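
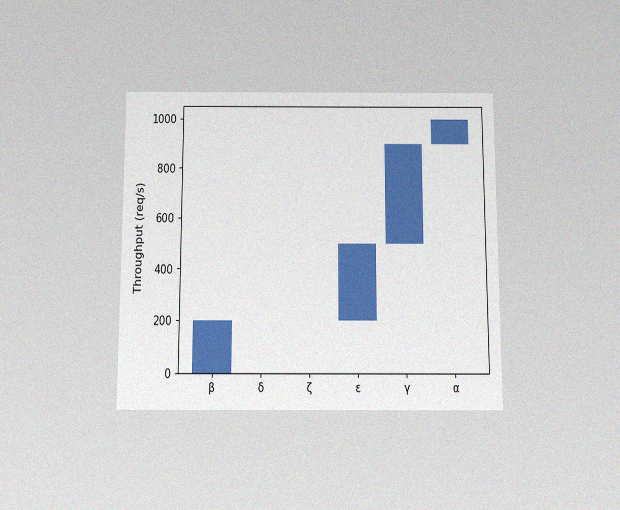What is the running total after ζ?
The chart is viewed slightly from below, with some photo noise. After ζ the running total reaches 200req/s.

200req/s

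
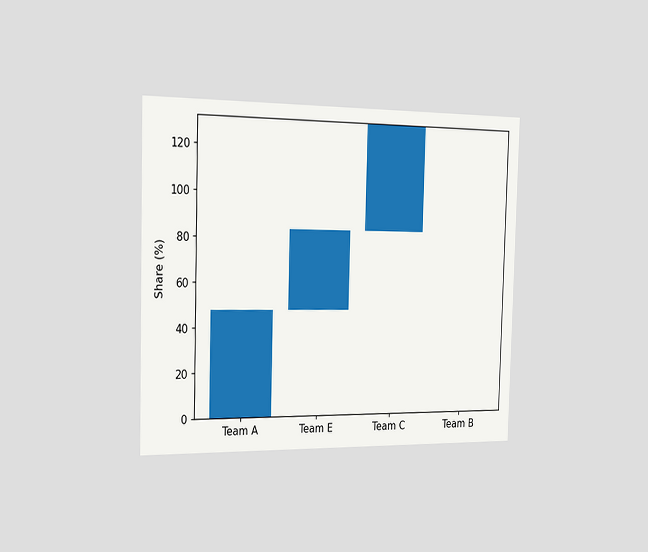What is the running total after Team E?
84%

The chart is viewed slightly from the left. After Team E the running total reaches 84%.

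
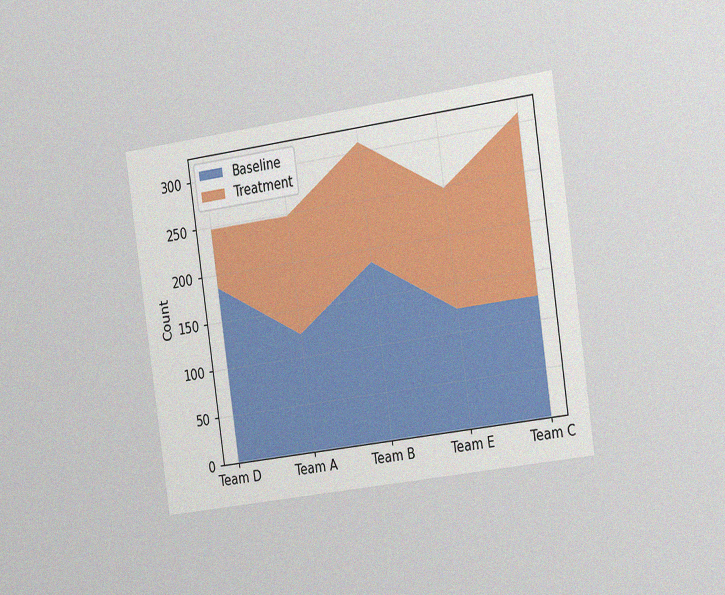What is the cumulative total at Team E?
248

The chart is tilted about 8° counter-clockwise and viewed slightly from the right, with some photo noise. The stacked total at Team E reaches 248.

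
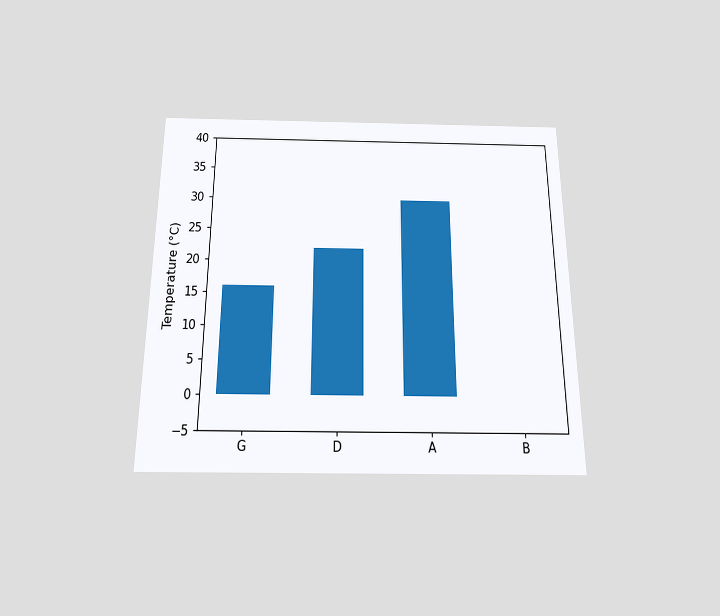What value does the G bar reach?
16°C

The chart is viewed slightly from below. Reading along the chart's y-axis, the G bar reaches 16°C.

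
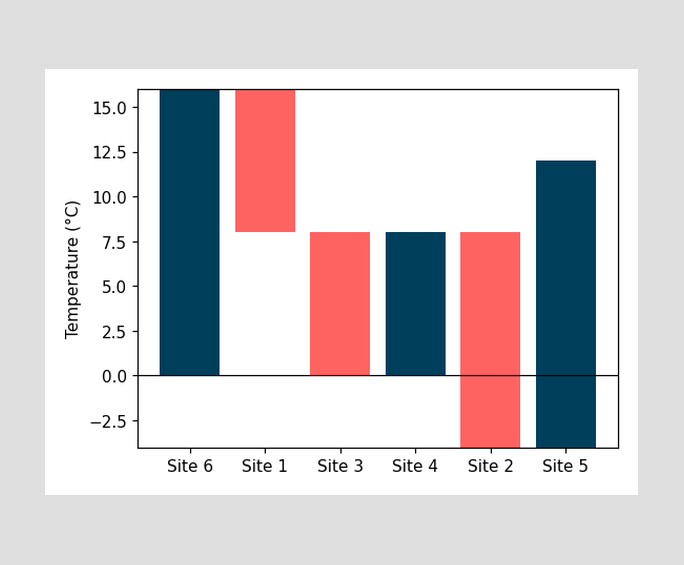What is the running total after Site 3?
After Site 3 the running total reaches 0°C.

0°C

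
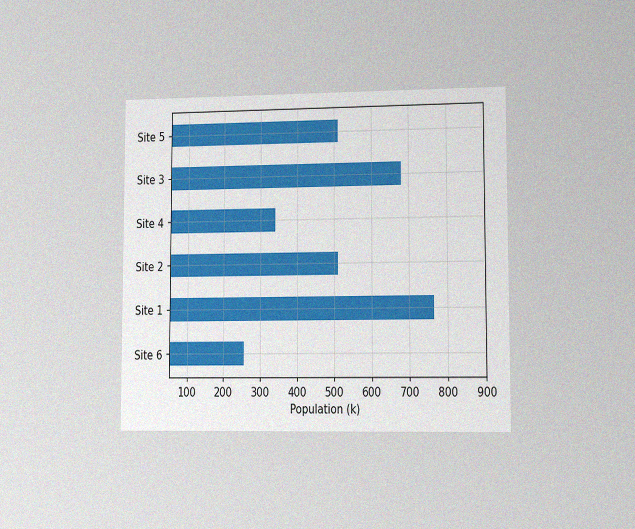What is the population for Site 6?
The chart is viewed slightly from the right, with some photo noise. Reading along the chart's x-axis, the Site 6 bar reaches 255k.

255k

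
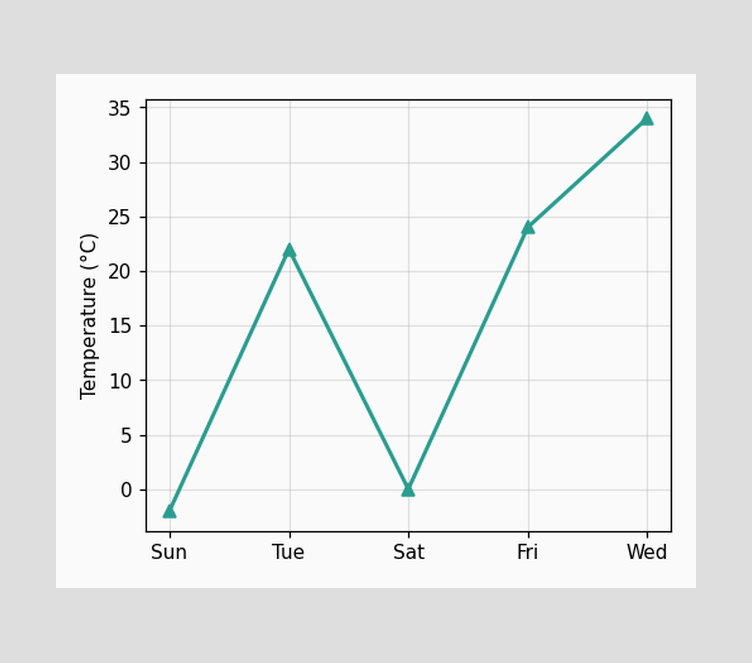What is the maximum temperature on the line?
The highest point is at Wed, and reading across to the y-axis gives 34°C.

34°C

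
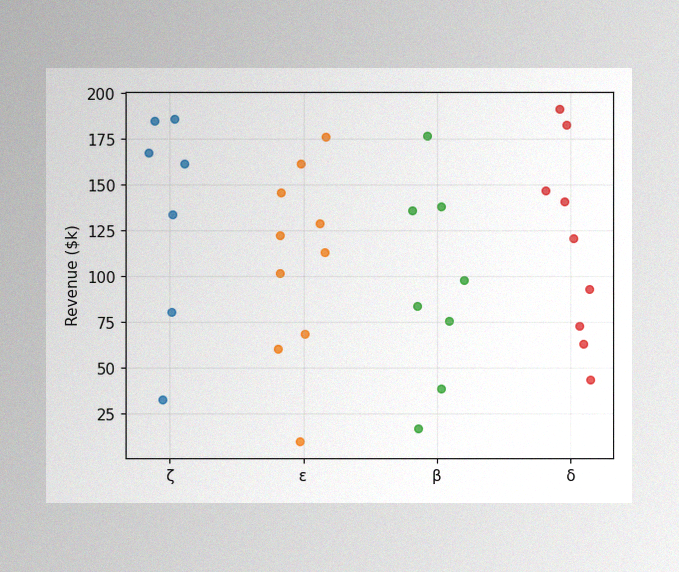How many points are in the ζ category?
The image has some photo noise and uneven lighting. Counting the markers in the ζ column gives 7.

7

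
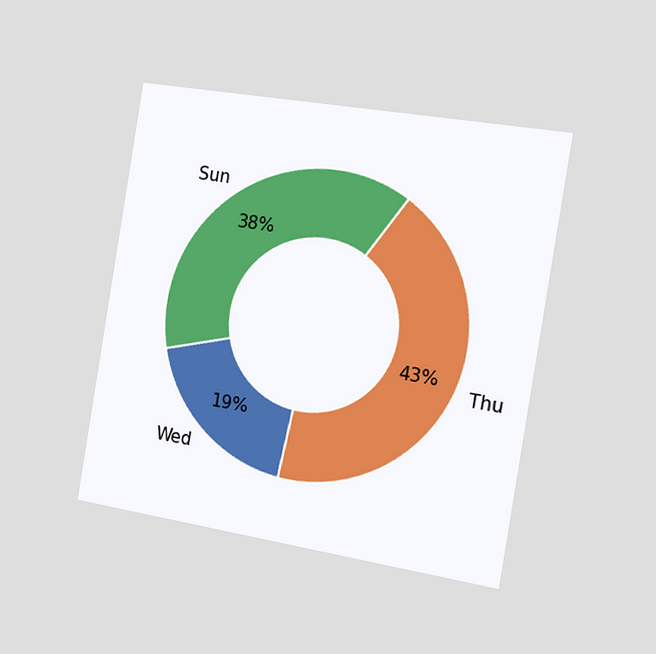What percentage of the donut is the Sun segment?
The chart is tilted about 9° clockwise and viewed slightly from the right. The Sun segment takes up 38% of the ring.

38%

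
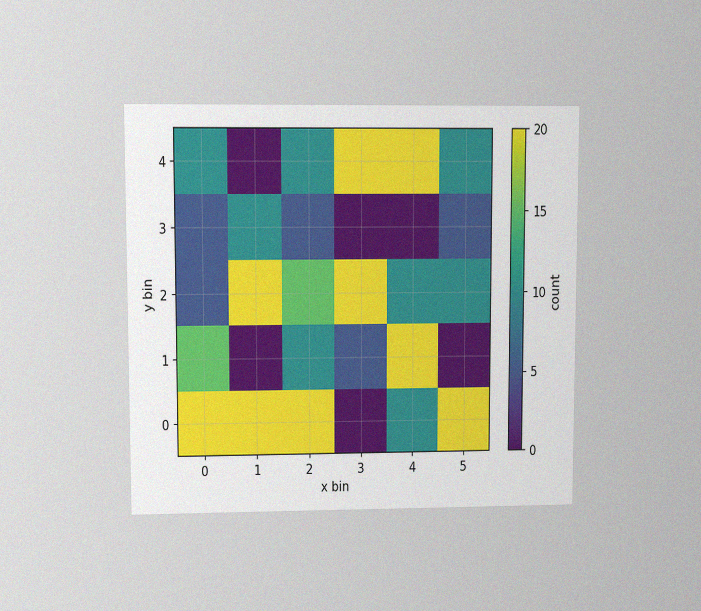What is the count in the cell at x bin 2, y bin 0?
The chart is viewed at a slight angle, with some photo noise. Matching the cell (2, 0) against the colorbar gives 20.

20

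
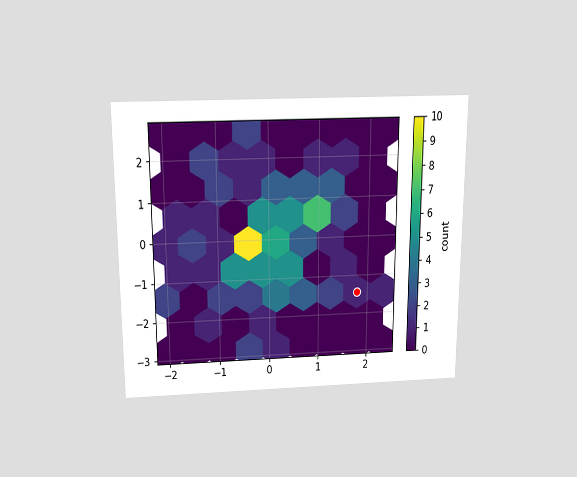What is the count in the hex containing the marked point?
The chart is viewed slightly from above. The marked hex reads 1 on the colorbar.

1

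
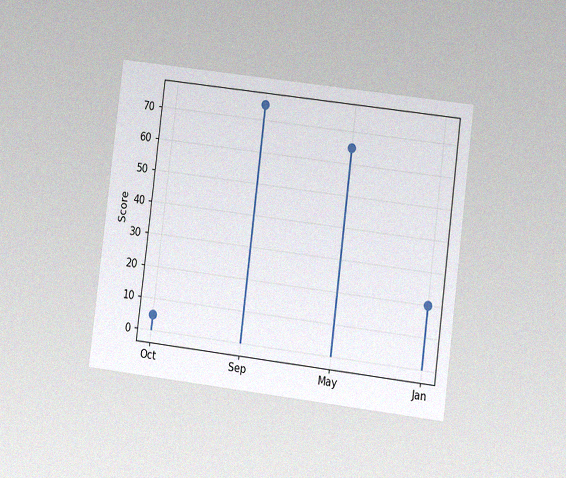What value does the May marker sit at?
65

The chart is tilted about 7° clockwise and viewed at a slight angle, with some photo noise. The May marker sits at 65.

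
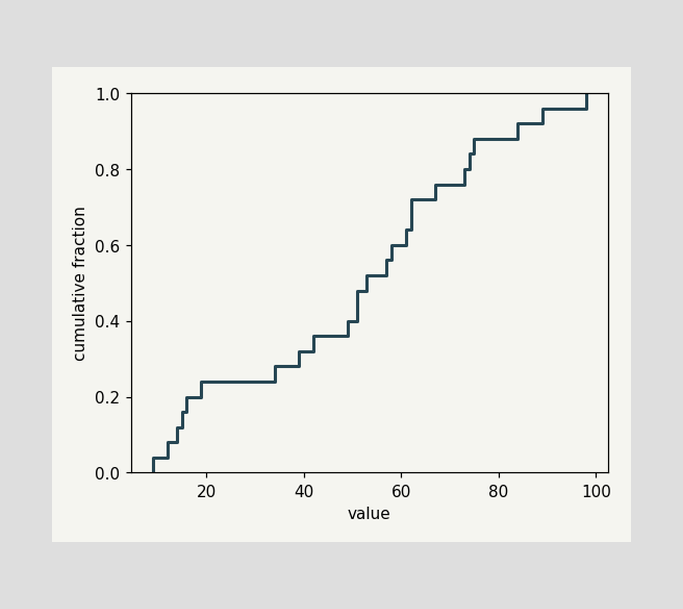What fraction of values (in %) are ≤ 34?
28%

At x=34 the ECDF step is at 28%.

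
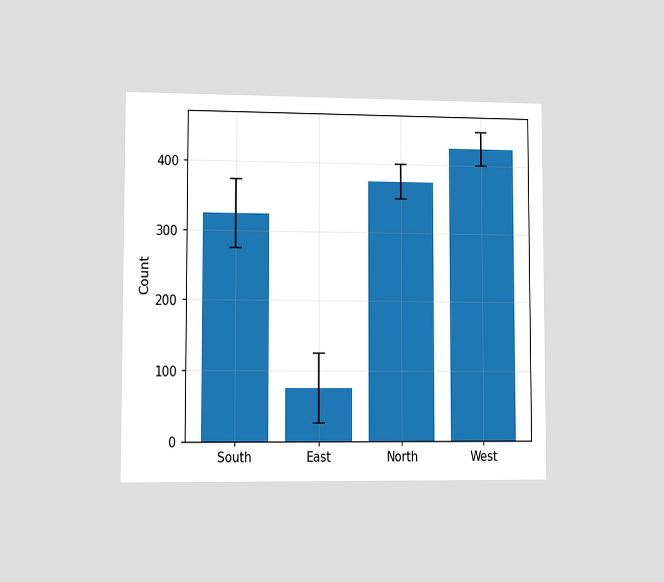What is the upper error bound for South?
The chart is viewed slightly from the left. The South bar's upper whisker reaches 375.

375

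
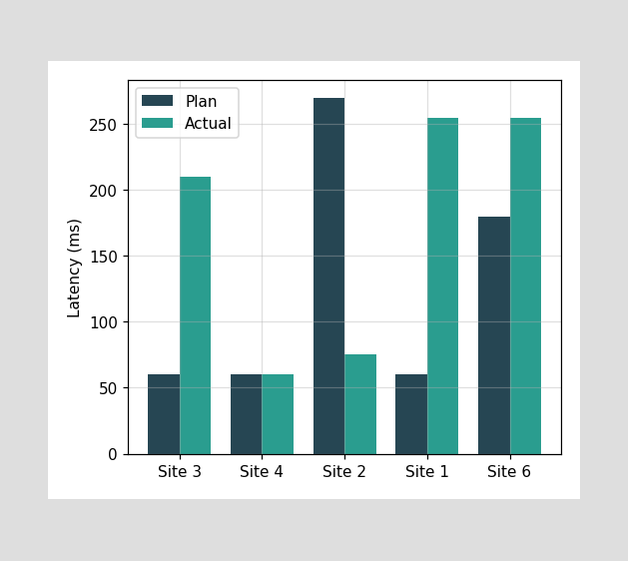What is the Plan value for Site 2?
The Plan bar at Site 2 reaches 270ms on the y-axis.

270ms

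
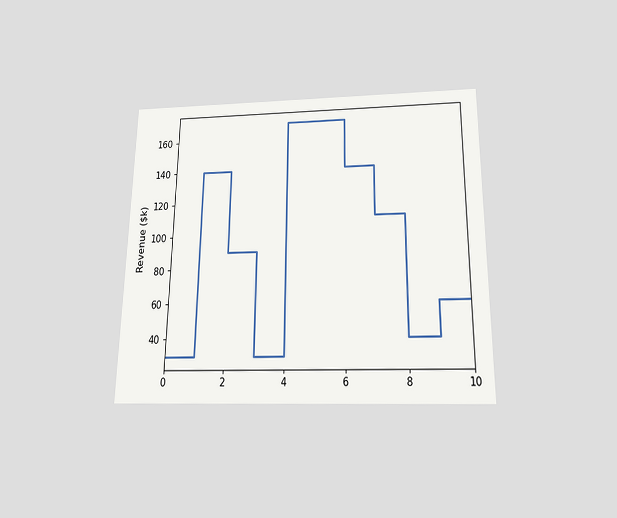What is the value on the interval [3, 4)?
$30k

The chart is viewed slightly from below. On [3, 4) the step sits at $30k.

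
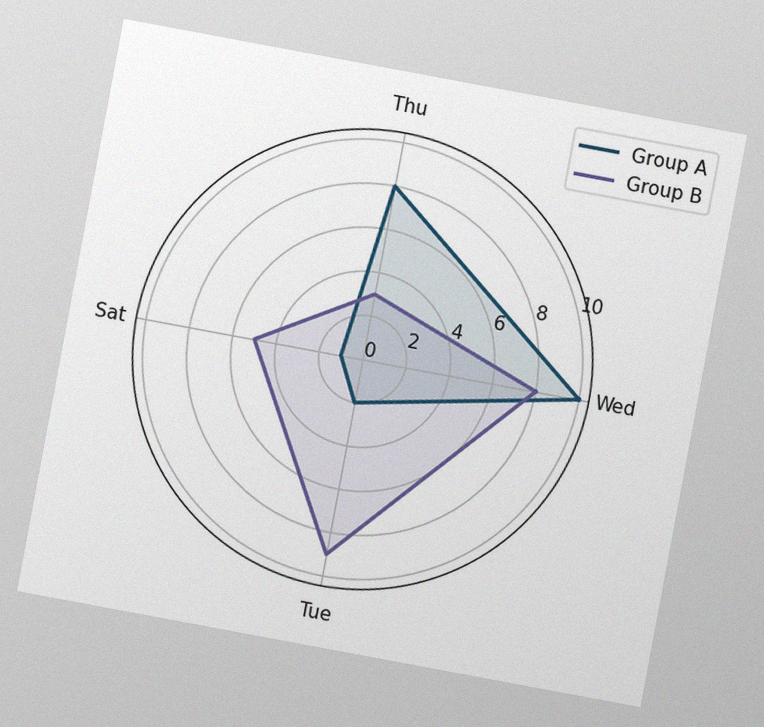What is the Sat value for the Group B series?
The chart is tilted about 11° clockwise, with some photo noise. On the Sat axis, Group B reaches 5.

5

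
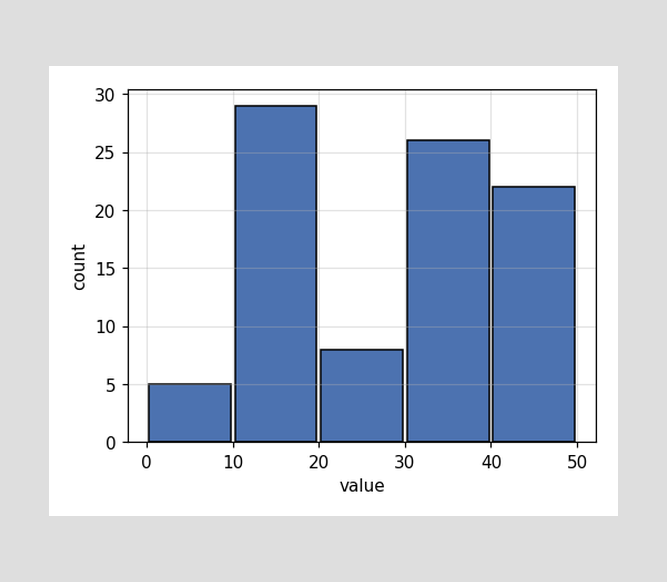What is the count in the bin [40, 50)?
The [40, 50) bin has height 22.

22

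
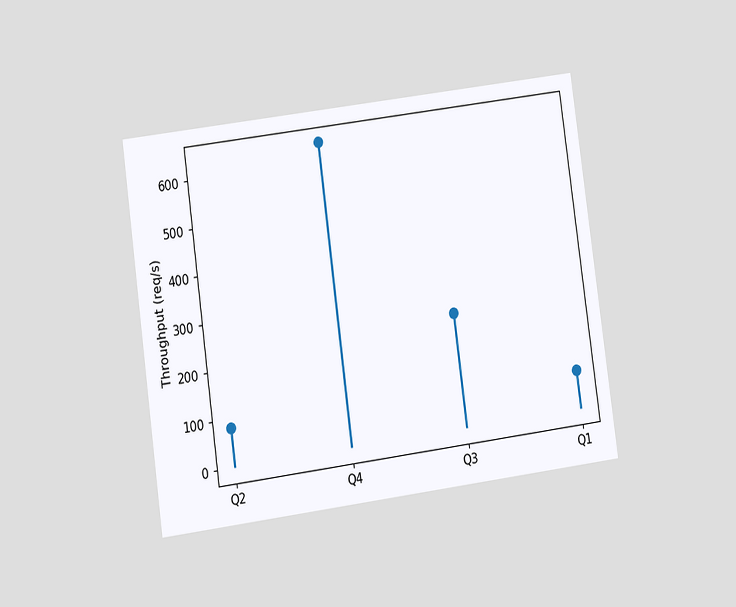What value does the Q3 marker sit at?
The chart is tilted about 8° counter-clockwise and viewed at a slight angle. The Q3 marker sits at 240req/s.

240req/s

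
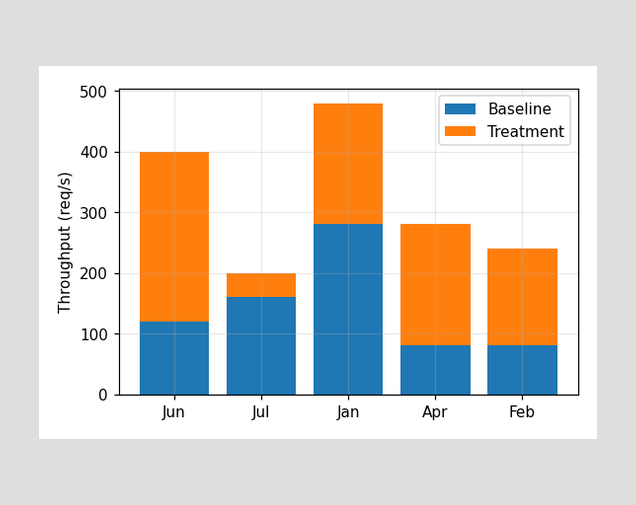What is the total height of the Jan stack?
480req/s

The Jan stack's top reaches 480req/s on the y-axis.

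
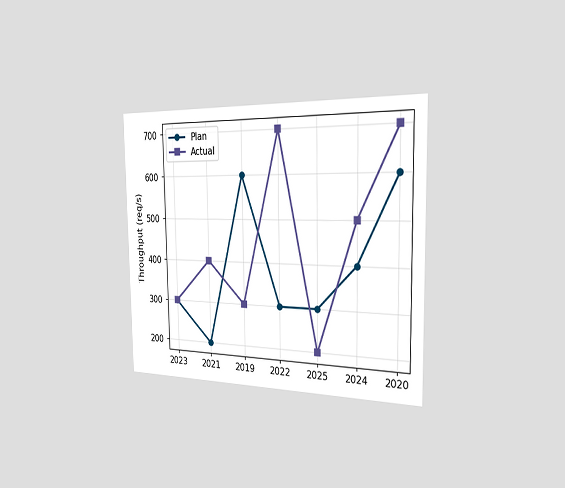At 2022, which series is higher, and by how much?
The chart is viewed slightly from the right. At 2022, Actual sits above the other line by 400req/s.

Actual, by 400req/s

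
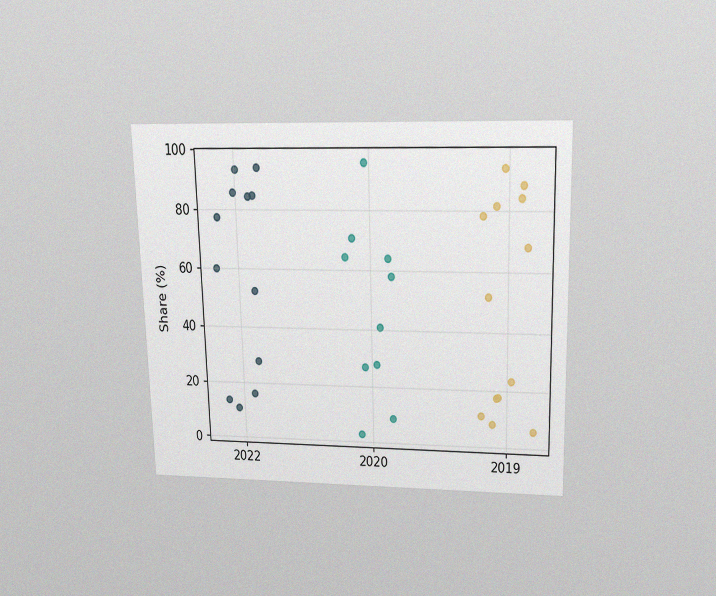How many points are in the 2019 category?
The chart is viewed slightly from above, with some photo noise. Counting the markers in the 2019 column gives 13.

13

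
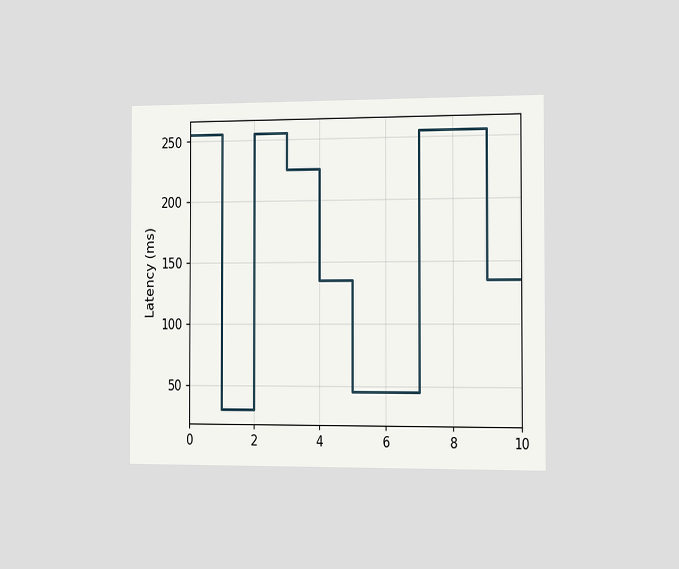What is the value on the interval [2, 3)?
255ms

The chart is viewed slightly from the right. On [2, 3) the step sits at 255ms.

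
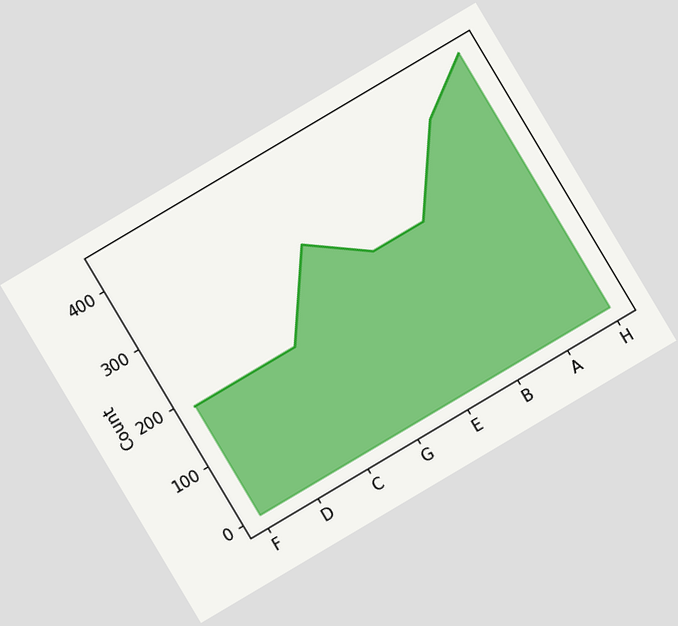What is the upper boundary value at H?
The chart is tilted about 31° counter-clockwise. At H the upper boundary is at 434.

434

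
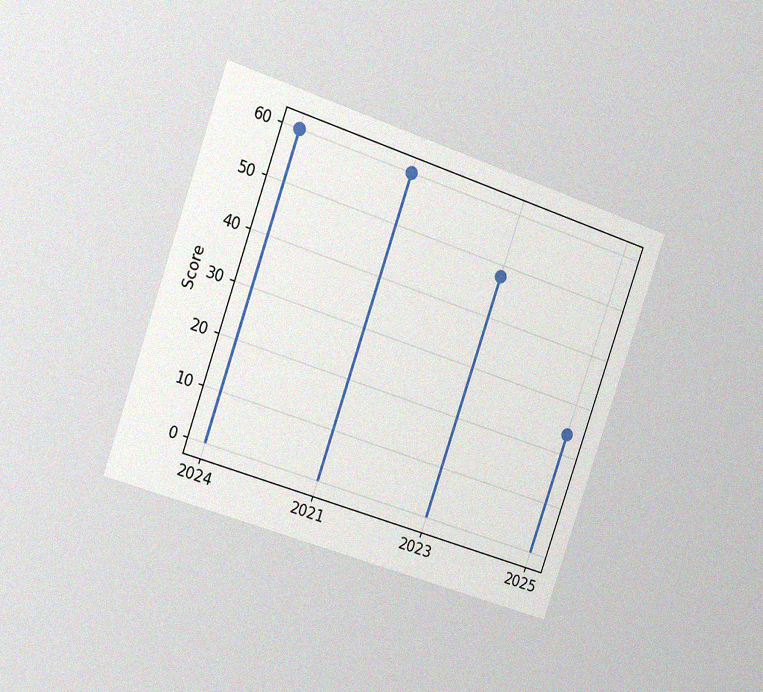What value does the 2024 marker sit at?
60

The chart is tilted about 19° clockwise and viewed slightly from the left, with some photo noise. The 2024 marker sits at 60.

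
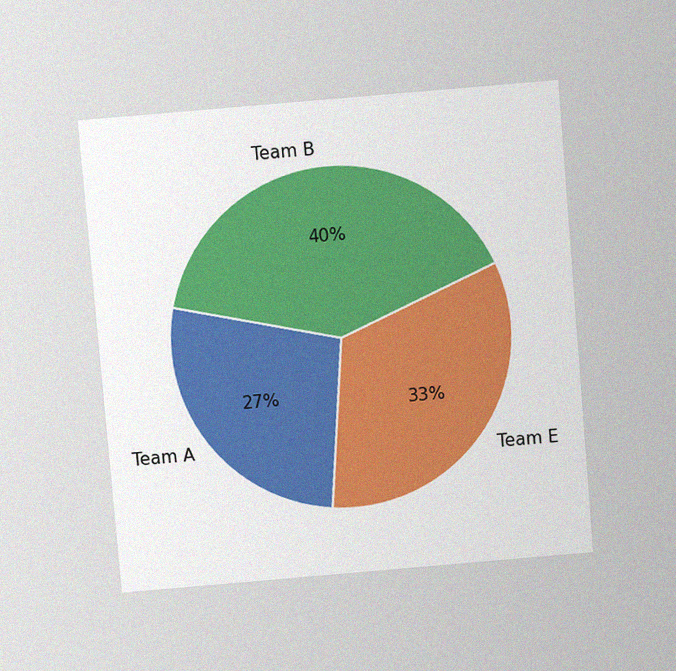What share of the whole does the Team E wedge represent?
The chart is tilted about 5° counter-clockwise and viewed slightly from above, with some photo noise. The Team E slice takes up 33% of the pie.

33%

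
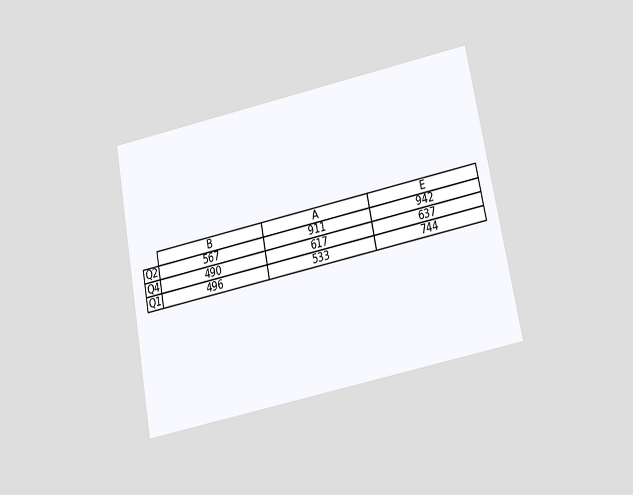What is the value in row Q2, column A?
911

The chart is tilted about 11° counter-clockwise and viewed slightly from below. The (Q2, A) cell reads 911.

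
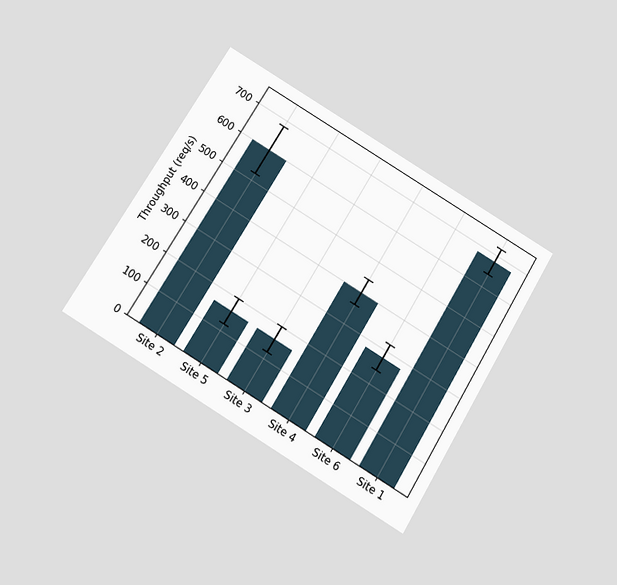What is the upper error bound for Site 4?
440req/s

The chart is tilted about 31° clockwise and viewed slightly from below. The Site 4 bar's upper whisker reaches 440req/s.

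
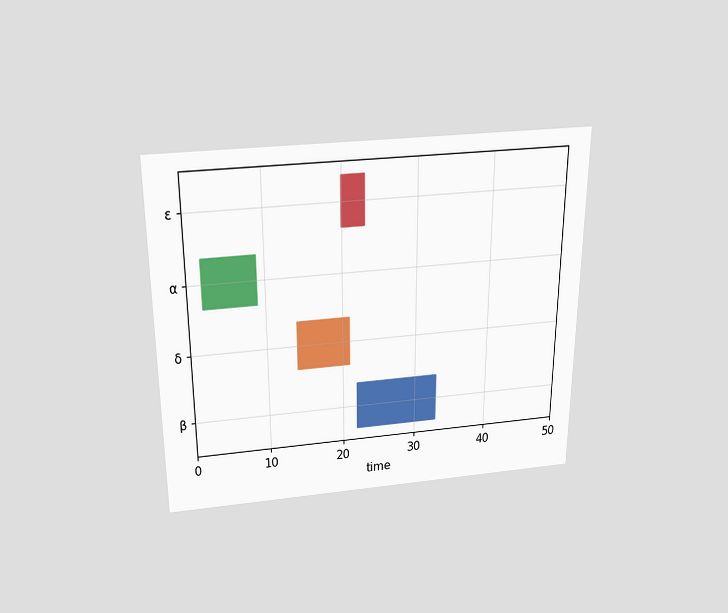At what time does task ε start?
20

The chart is viewed slightly from above. The ε bar begins at t=20.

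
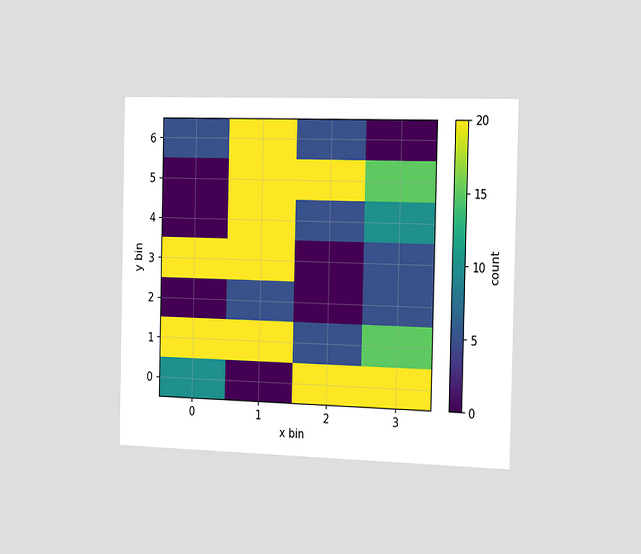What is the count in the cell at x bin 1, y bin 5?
20

The chart is viewed slightly from the right. Matching the cell (1, 5) against the colorbar gives 20.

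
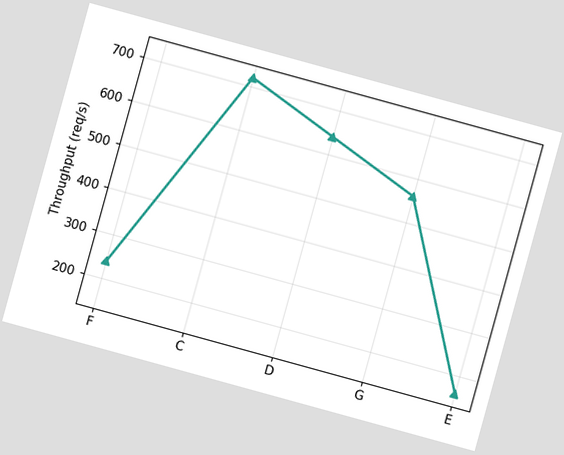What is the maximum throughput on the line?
720req/s

The chart is tilted about 15° clockwise. The highest point is at C, and reading across to the y-axis gives 720req/s.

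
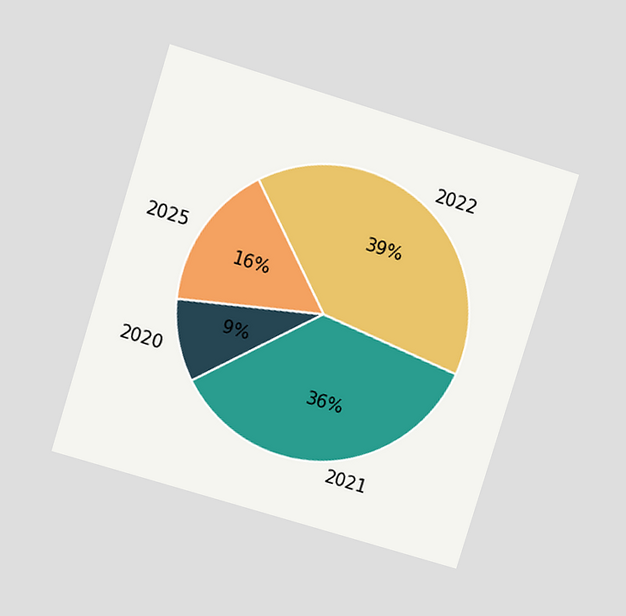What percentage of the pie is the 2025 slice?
The chart is tilted about 17° clockwise and viewed at a slight angle. The 2025 slice takes up 16% of the pie.

16%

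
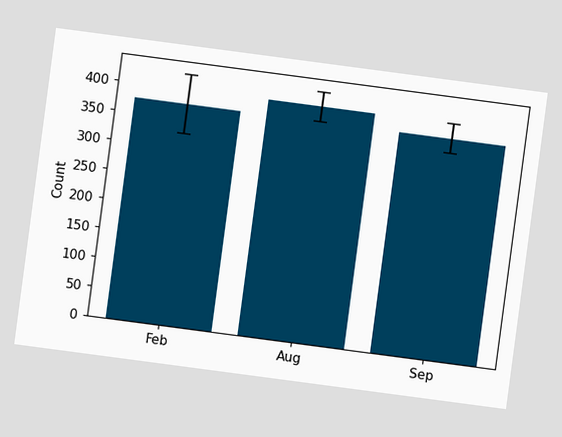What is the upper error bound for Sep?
The chart is tilted about 8° clockwise. The Sep bar's upper whisker reaches 400.

400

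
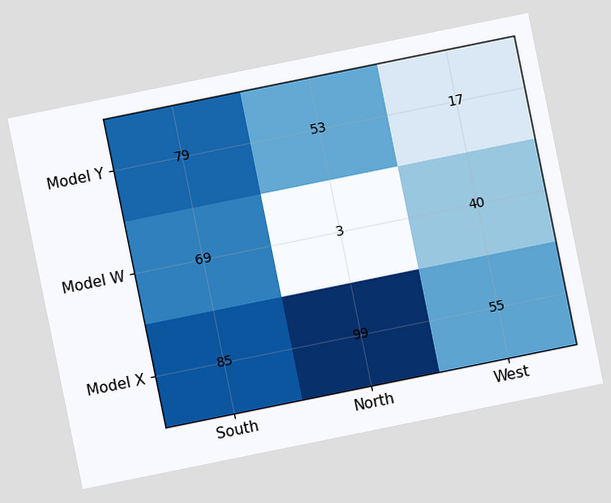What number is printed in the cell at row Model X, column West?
The chart is tilted about 11° counter-clockwise. The (Model X, West) cell reads 55.

55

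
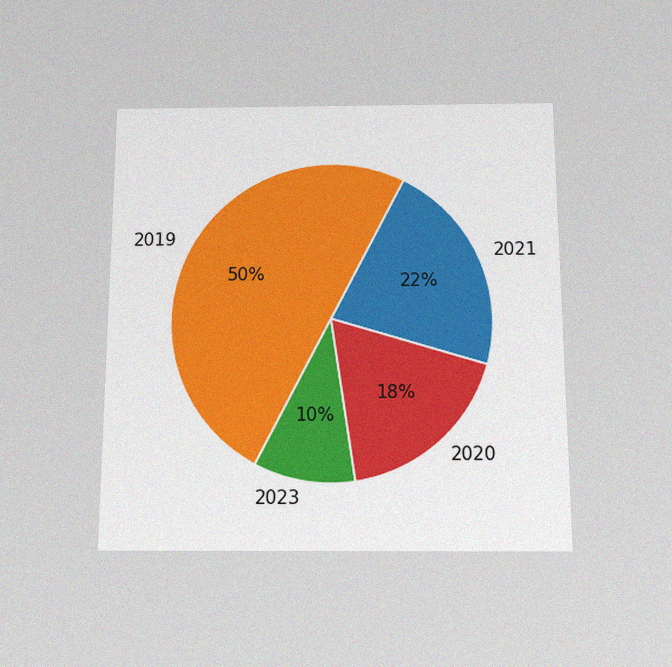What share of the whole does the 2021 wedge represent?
The chart is viewed slightly from below, with some photo noise. The 2021 slice takes up 22% of the pie.

22%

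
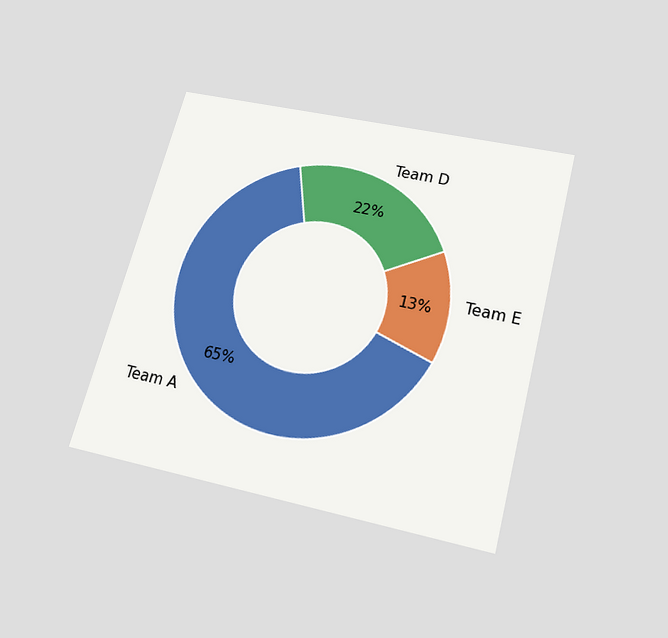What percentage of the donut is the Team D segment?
The chart is tilted about 15° clockwise and viewed slightly from below. The Team D segment takes up 22% of the ring.

22%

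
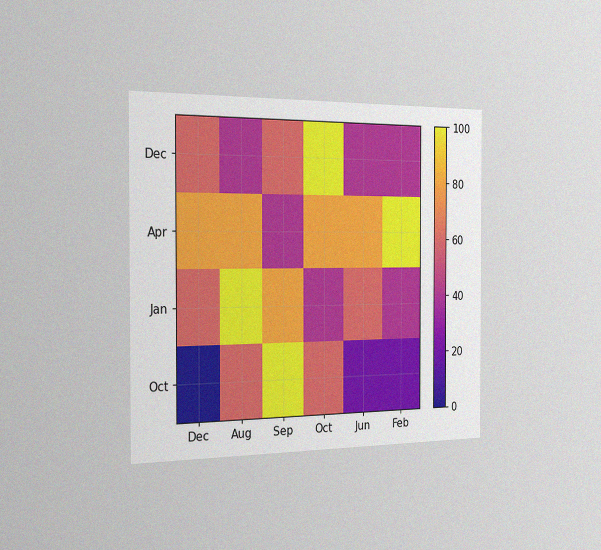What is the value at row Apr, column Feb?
100

The chart is viewed slightly from the left, with some photo noise. Matching cell (Apr, Feb) against the colorbar gives 100.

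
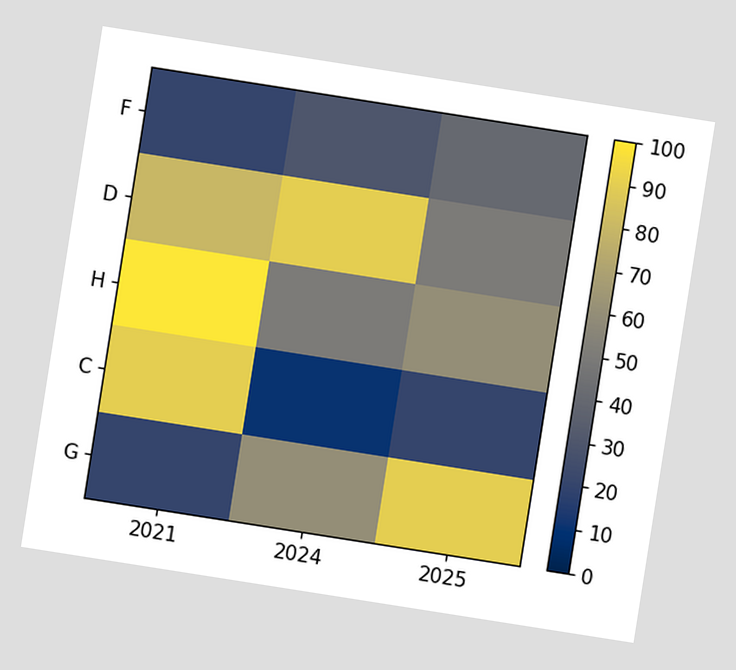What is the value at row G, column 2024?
The chart is tilted about 9° clockwise. Matching cell (G, 2024) against the colorbar gives 60.

60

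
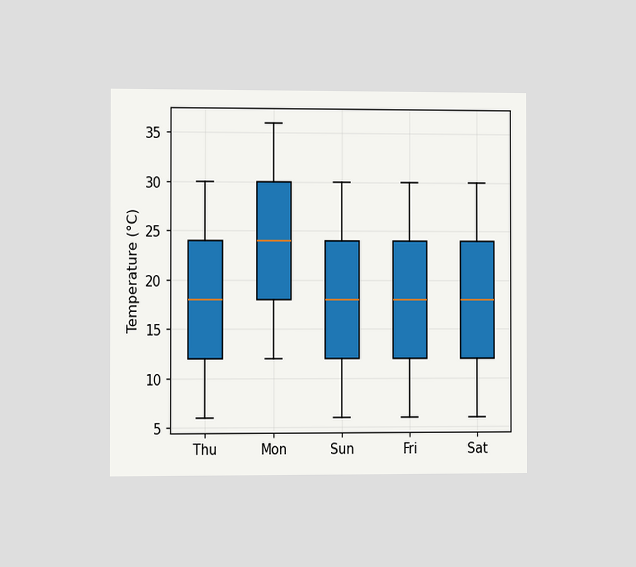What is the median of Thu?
18°C

The chart is viewed slightly from the left. The median line in the Thu box sits at 18°C.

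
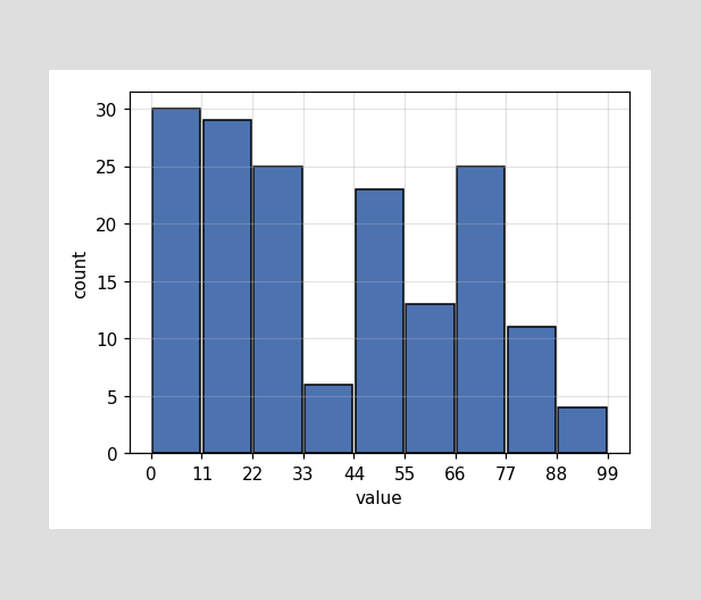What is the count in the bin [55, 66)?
13

The [55, 66) bin has height 13.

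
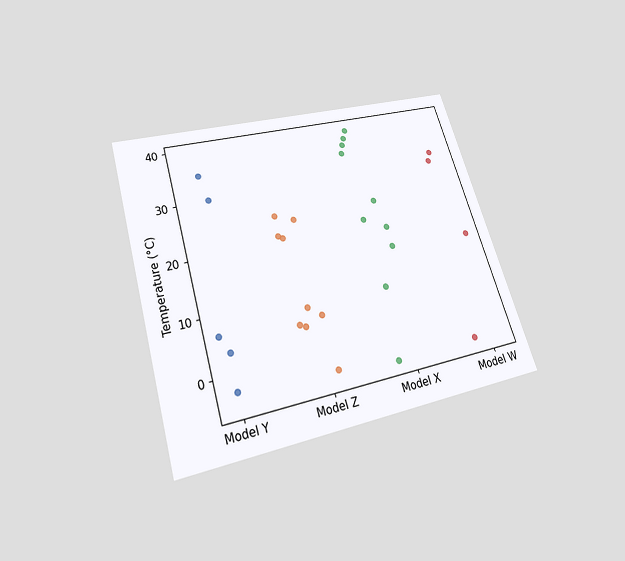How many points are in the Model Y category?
5

The chart is tilted about 17° counter-clockwise and viewed slightly from below. Counting the markers in the Model Y column gives 5.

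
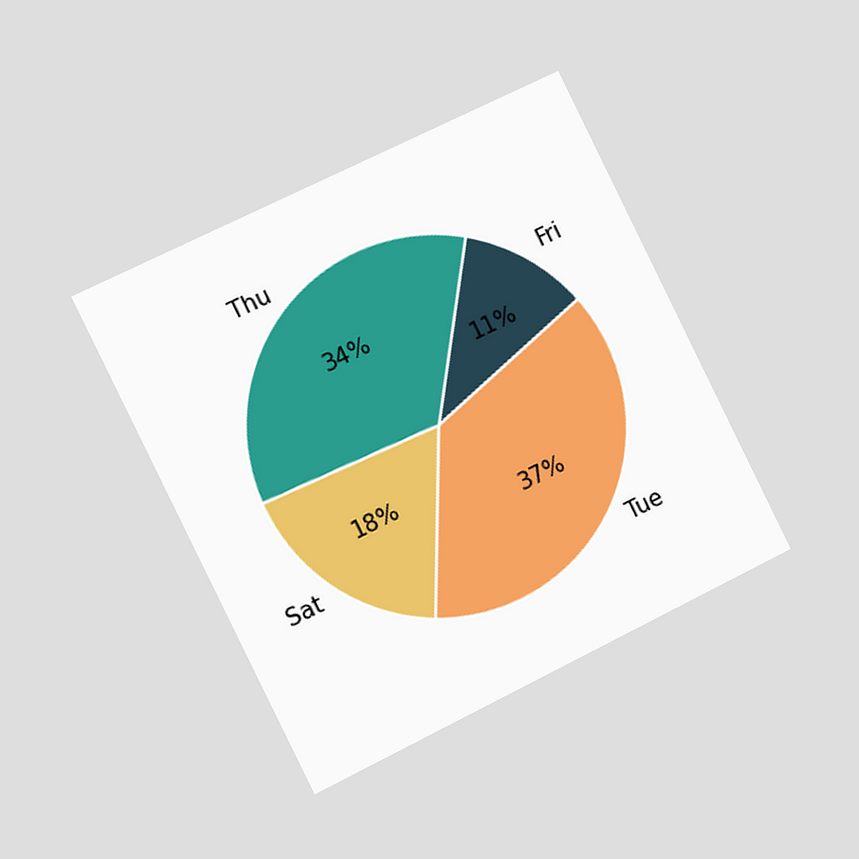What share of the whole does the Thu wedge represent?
34%

The chart is tilted about 26° counter-clockwise and viewed slightly from the left. The Thu slice takes up 34% of the pie.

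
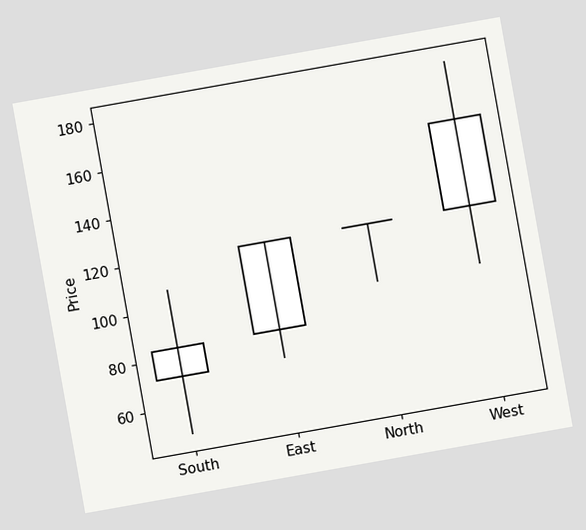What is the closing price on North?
The chart is tilted about 10° counter-clockwise. The North candle closes at 120.

120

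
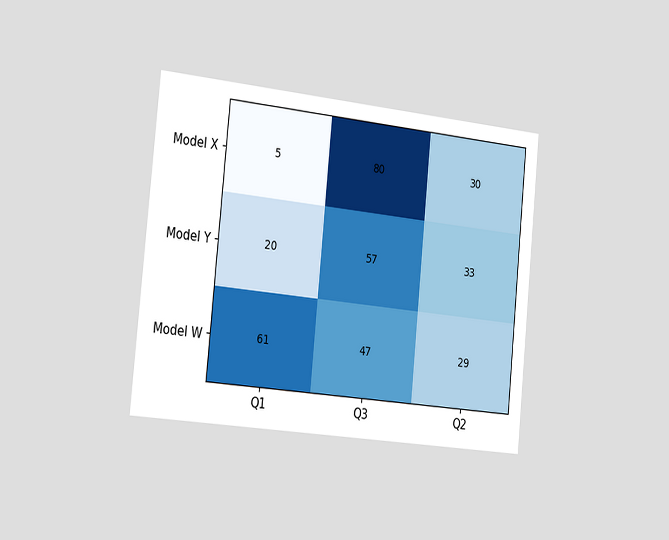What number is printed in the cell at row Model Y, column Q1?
The chart is tilted about 6° clockwise and viewed slightly from the left. The (Model Y, Q1) cell reads 20.

20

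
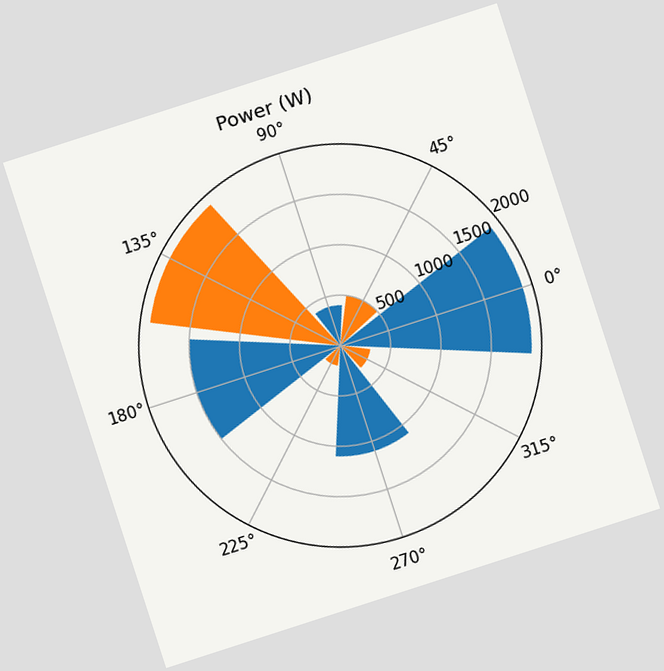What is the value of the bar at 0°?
The chart is tilted about 18° counter-clockwise. The bar at 0° reaches 1900W on the radial axis.

1900W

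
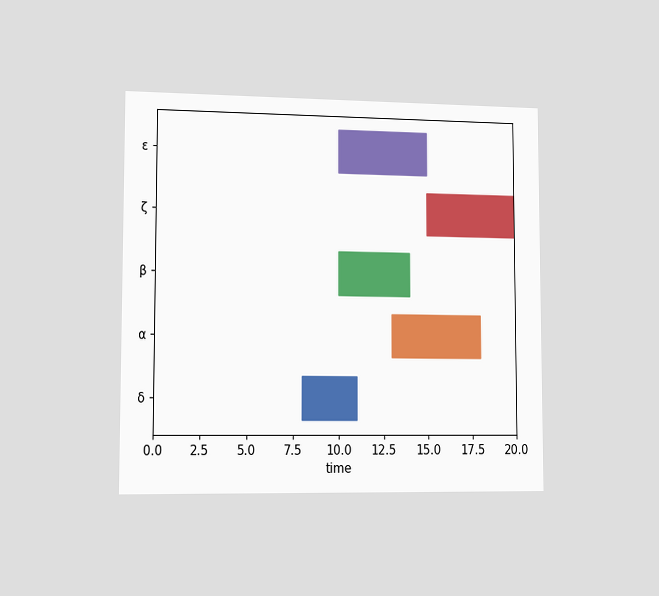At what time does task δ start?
8

The chart is viewed slightly from the left. The δ bar begins at t=8.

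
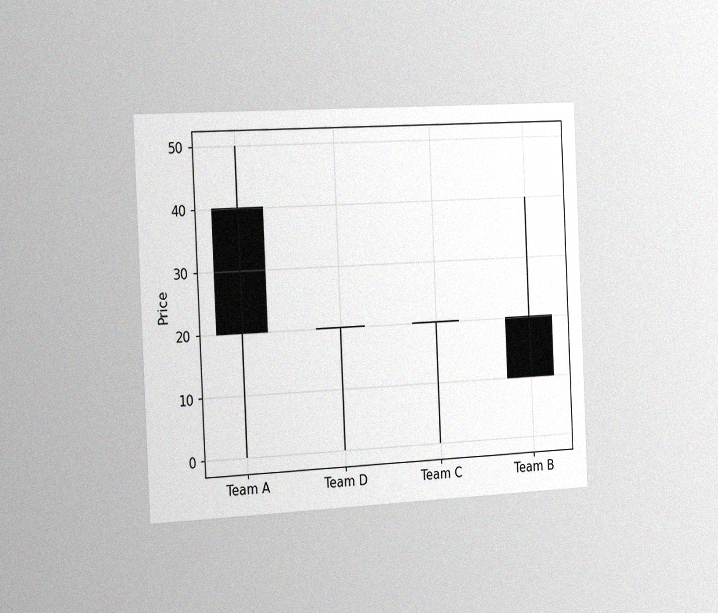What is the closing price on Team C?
The chart is tilted about 3° counter-clockwise and viewed slightly from the left, with some photo noise. The Team C candle closes at 20.

20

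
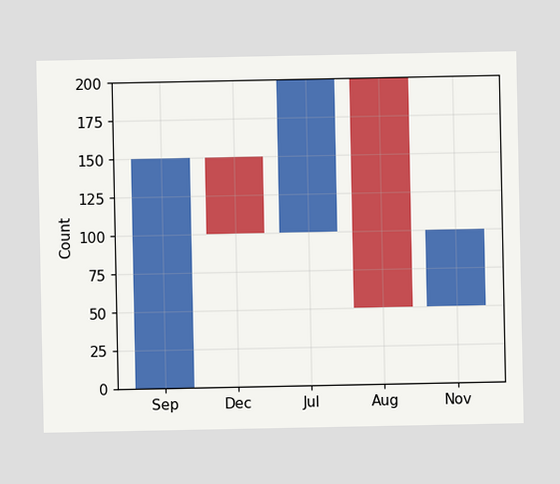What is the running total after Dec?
100

After Dec the running total reaches 100.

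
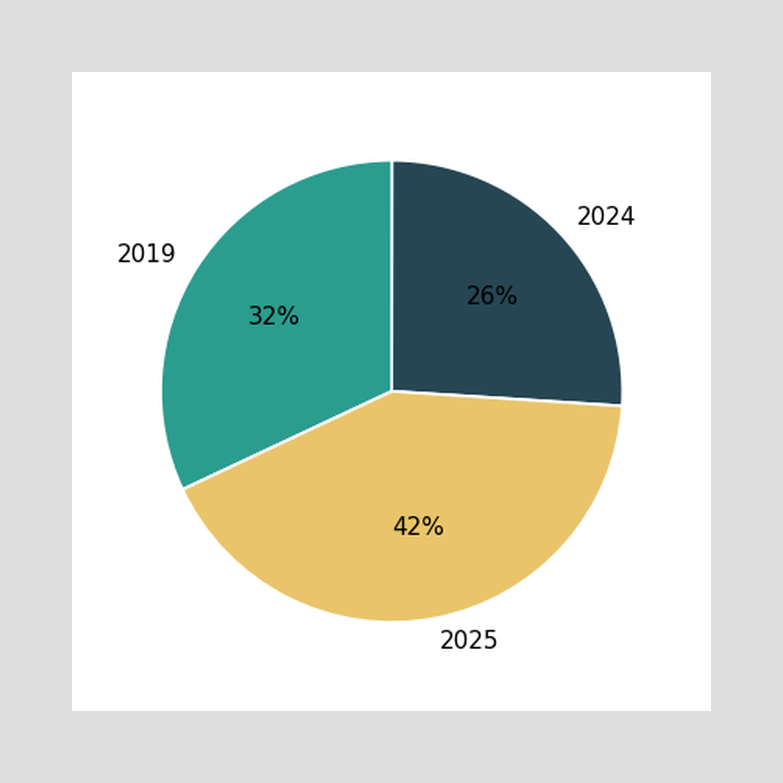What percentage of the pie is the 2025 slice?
The 2025 slice takes up 42% of the pie.

42%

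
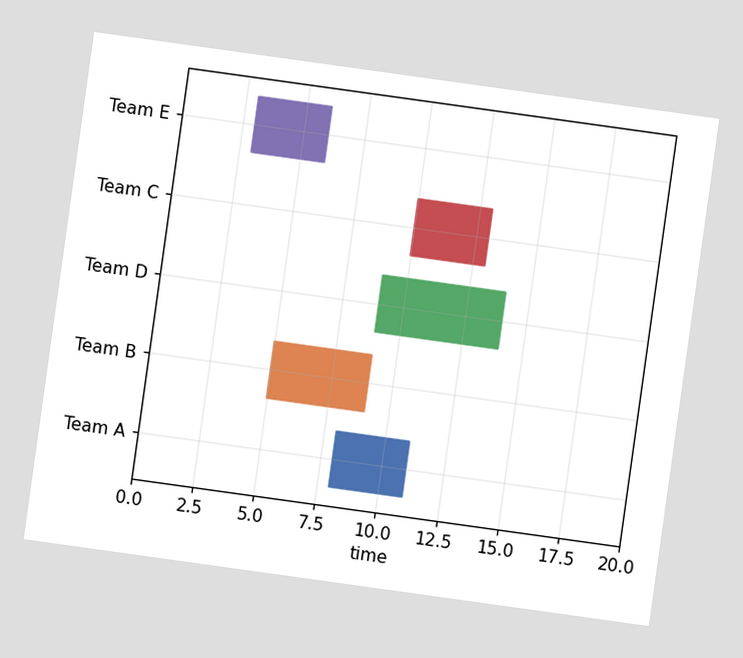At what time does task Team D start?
The chart is tilted about 8° clockwise. The Team D bar begins at t=9.

9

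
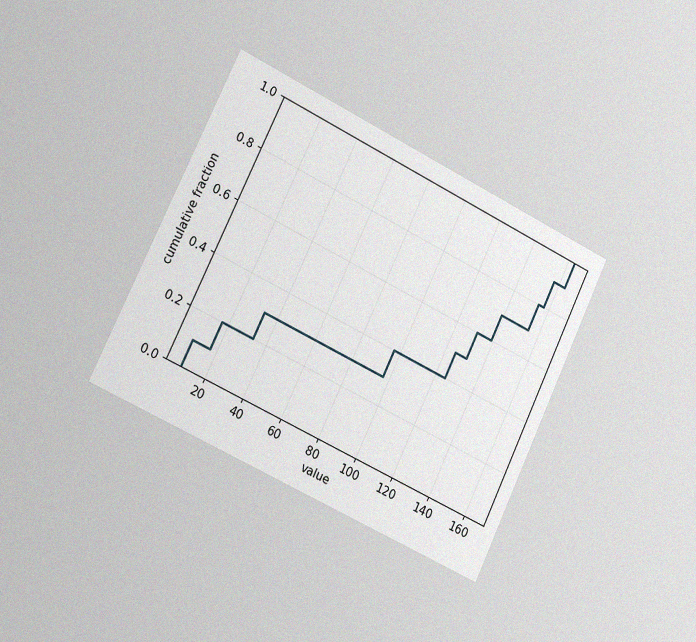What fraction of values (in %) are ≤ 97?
The chart is tilted about 26° clockwise and viewed slightly from the left, with some photo noise. At x=97 the ECDF step is at 40%.

40%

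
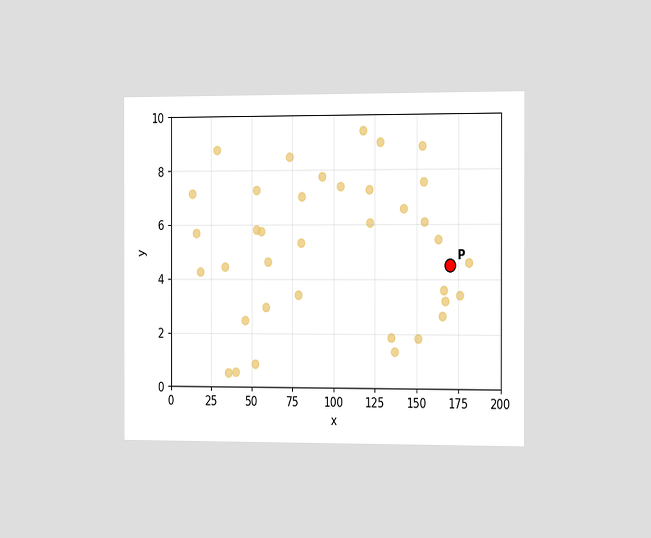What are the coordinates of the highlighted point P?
The chart is viewed slightly from the right. Following the gridlines from P to each axis, P sits at (170, 4.5).

(170, 4.5)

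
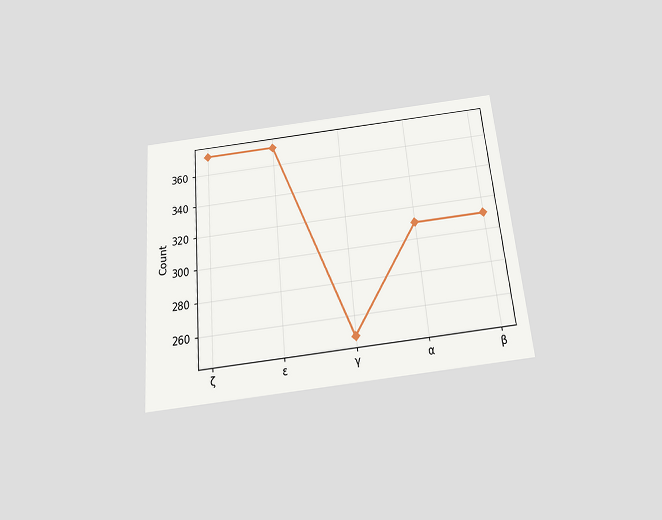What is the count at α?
The chart is tilted about 5° counter-clockwise and viewed slightly from below. At α, the line is at 310.

310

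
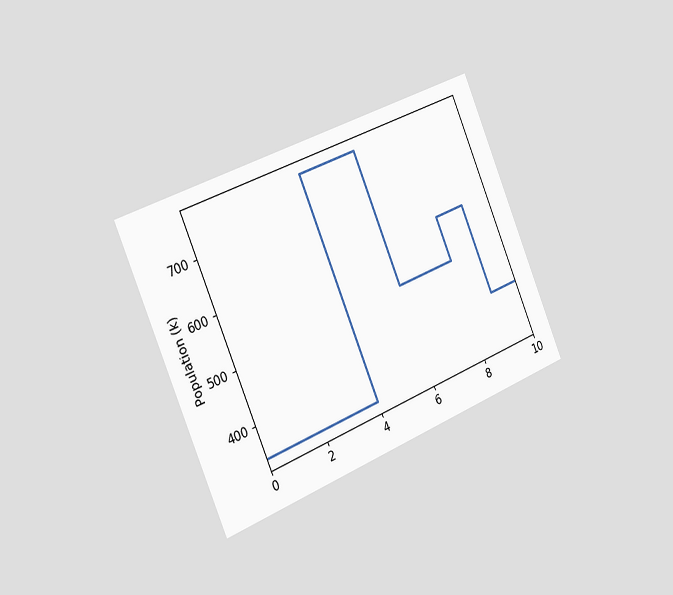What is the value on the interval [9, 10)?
425k

The chart is tilted about 23° counter-clockwise and viewed slightly from the left. On [9, 10) the step sits at 425k.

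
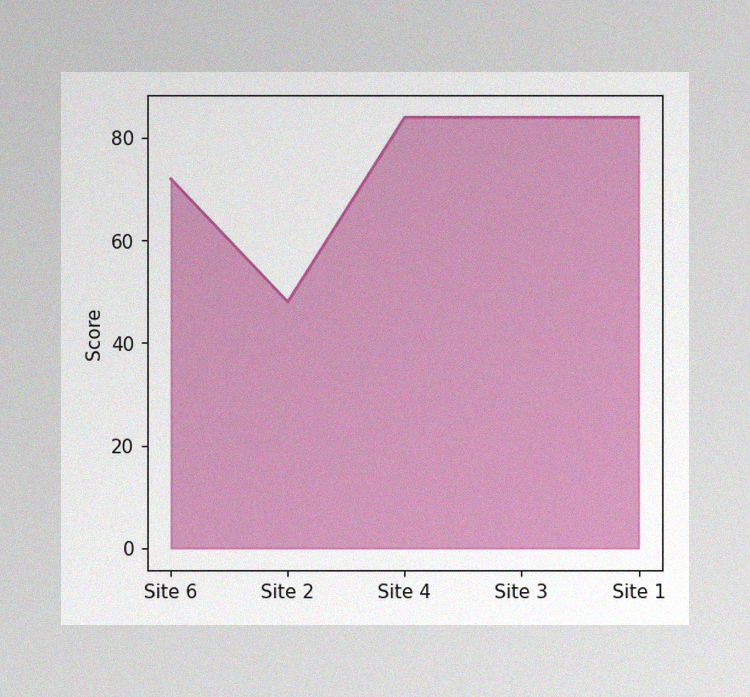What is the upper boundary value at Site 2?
48

The image has some photo noise and uneven lighting. At Site 2 the upper boundary is at 48.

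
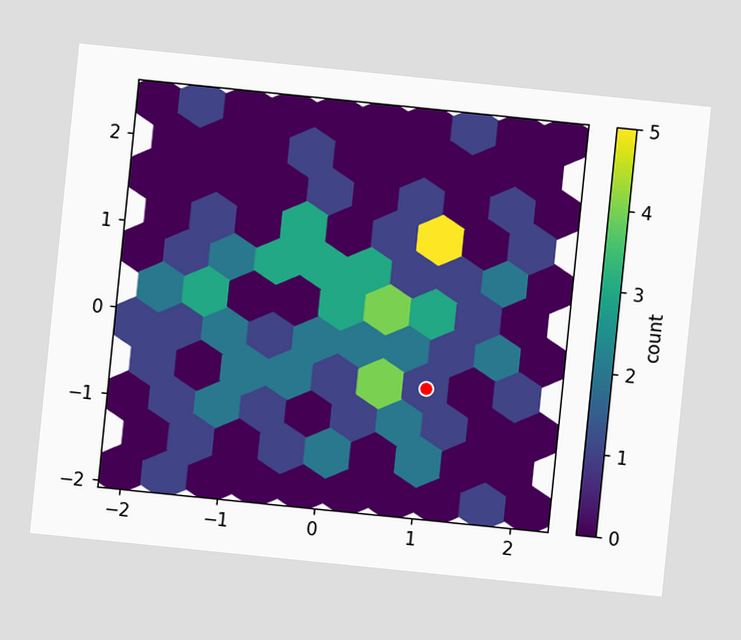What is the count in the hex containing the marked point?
The chart is tilted about 6° clockwise. The marked hex reads 1 on the colorbar.

1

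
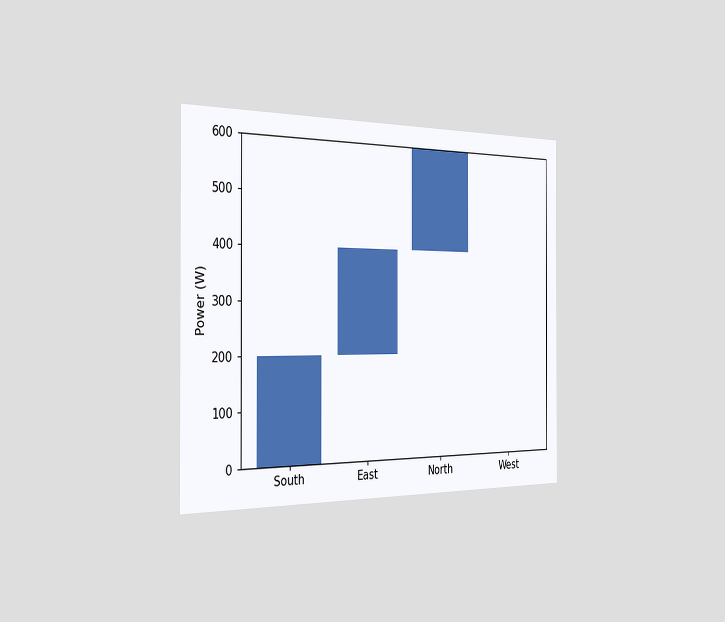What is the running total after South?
The chart is viewed slightly from the left. After South the running total reaches 200W.

200W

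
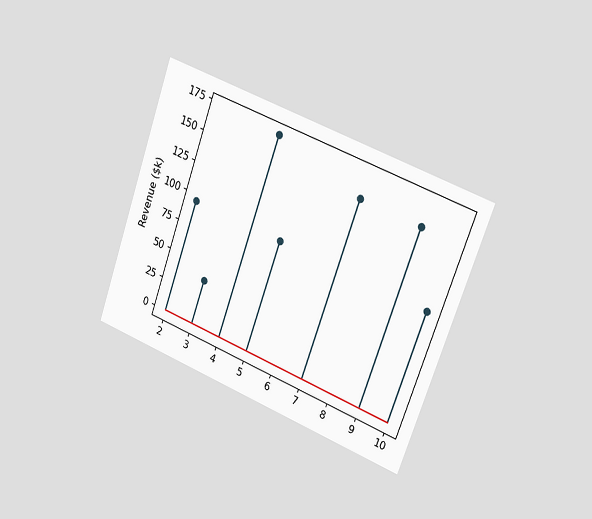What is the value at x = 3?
The chart is tilted about 20° clockwise and viewed slightly from the right. The stem at x=3 reaches $38k.

$38k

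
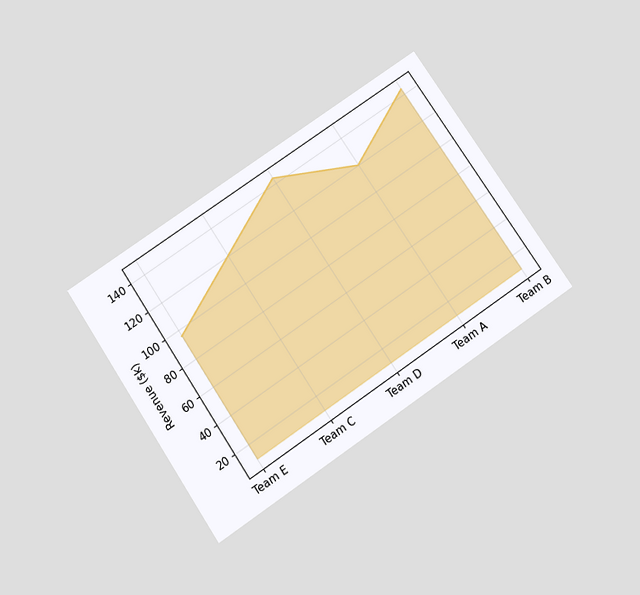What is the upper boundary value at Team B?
The chart is tilted about 34° counter-clockwise and viewed slightly from below. At Team B the upper boundary is at $144k.

$144k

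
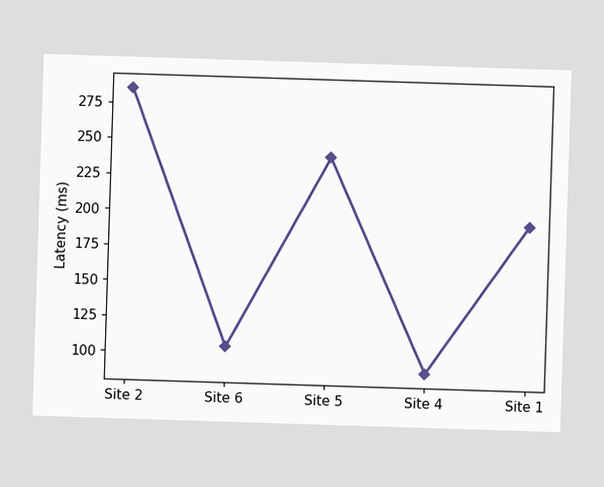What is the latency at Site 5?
240ms

At Site 5, the line is at 240ms.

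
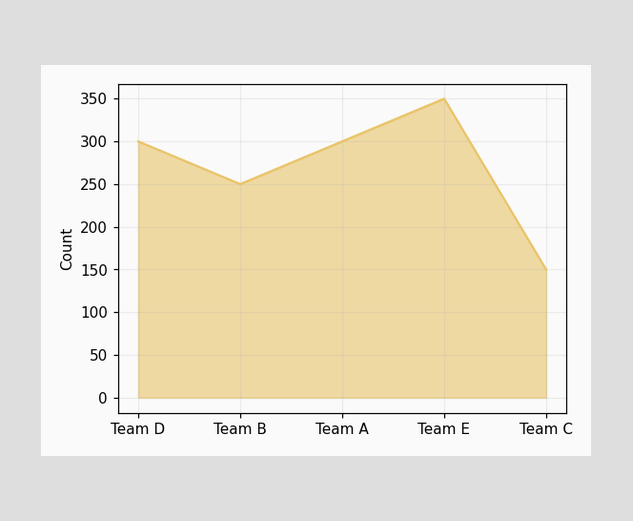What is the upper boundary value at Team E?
350

At Team E the upper boundary is at 350.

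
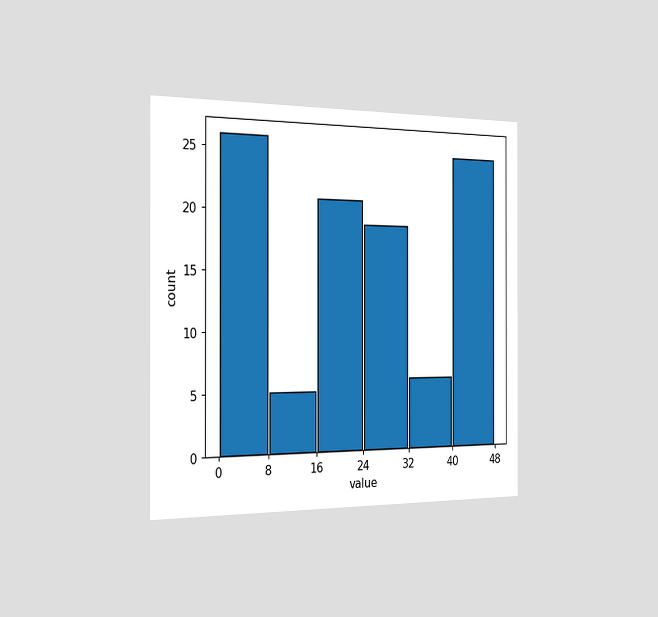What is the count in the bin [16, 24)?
The chart is viewed slightly from the left. The [16, 24) bin has height 21.

21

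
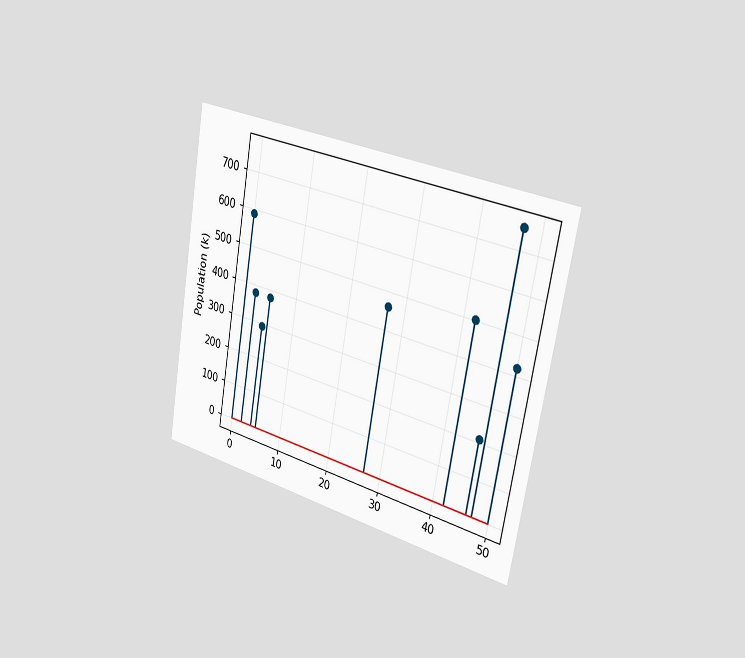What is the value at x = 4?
The chart is tilted about 10° clockwise and viewed slightly from the right. The stem at x=4 reaches 294k.

294k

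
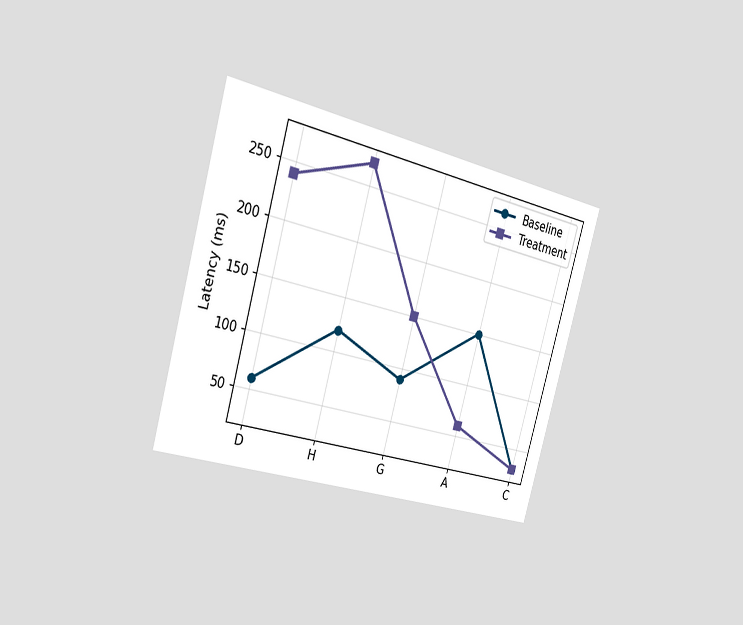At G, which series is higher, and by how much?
Treatment, by 60ms

The chart is tilted about 16° clockwise and viewed slightly from the left. At G, Treatment sits above the other line by 60ms.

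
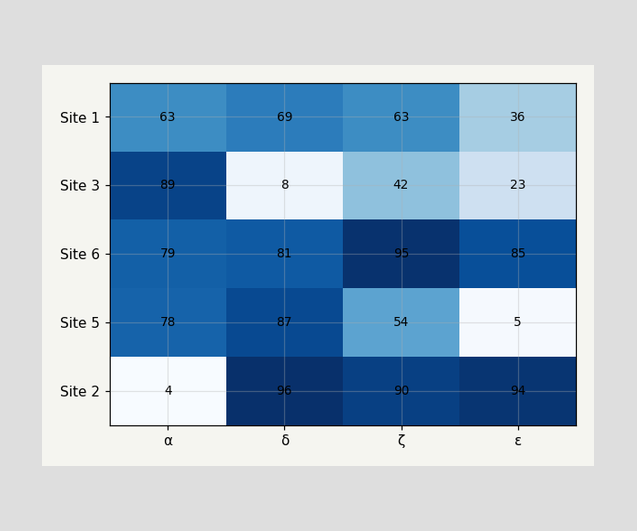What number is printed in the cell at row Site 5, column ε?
The (Site 5, ε) cell reads 5.

5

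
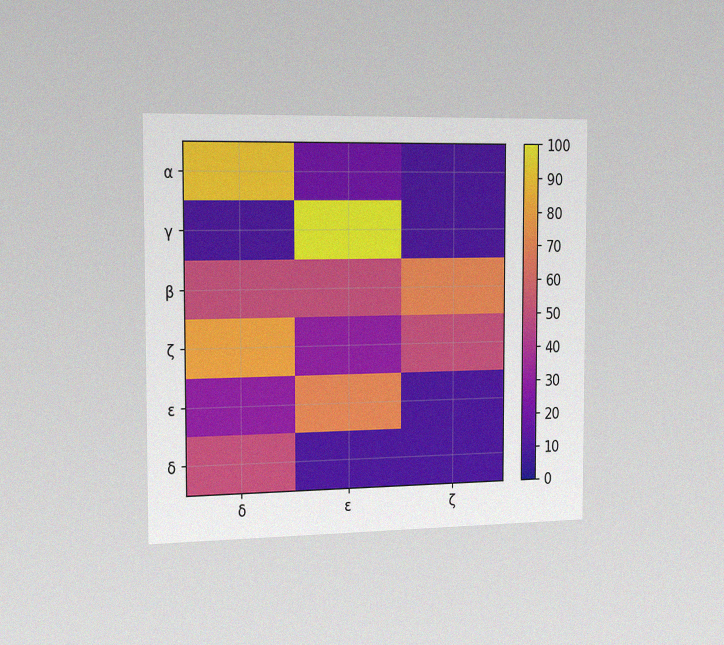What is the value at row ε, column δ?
30

The chart is viewed slightly from the left, with some photo noise. Matching cell (ε, δ) against the colorbar gives 30.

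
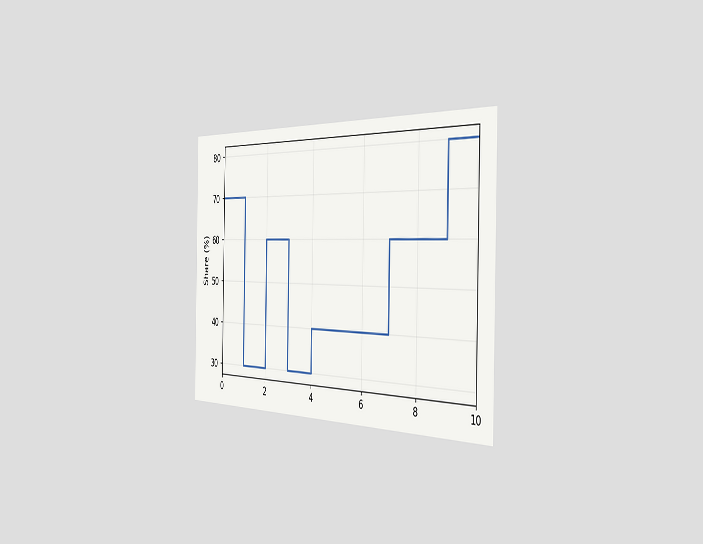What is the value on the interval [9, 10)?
80%

The chart is viewed slightly from the right. On [9, 10) the step sits at 80%.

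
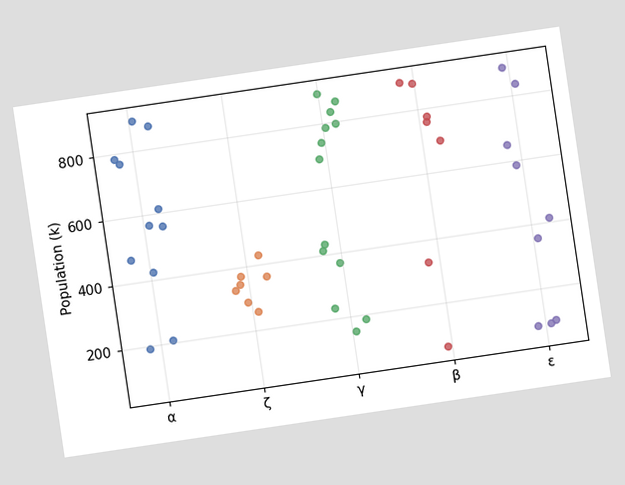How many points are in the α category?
11

The chart is tilted about 8° counter-clockwise. Counting the markers in the α column gives 11.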